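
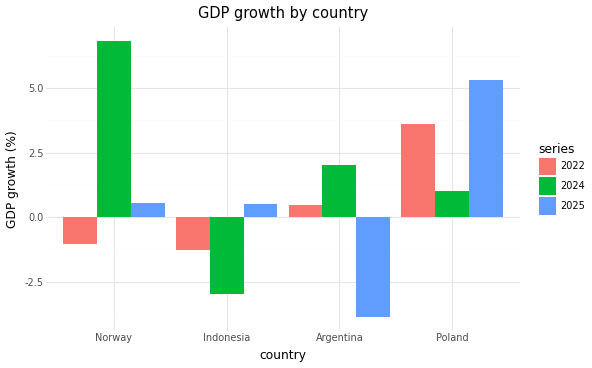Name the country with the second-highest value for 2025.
Norway

Top 3 for 2025: Poland ≈ 5, Norway ≈ 1, Indonesia ≈ 0.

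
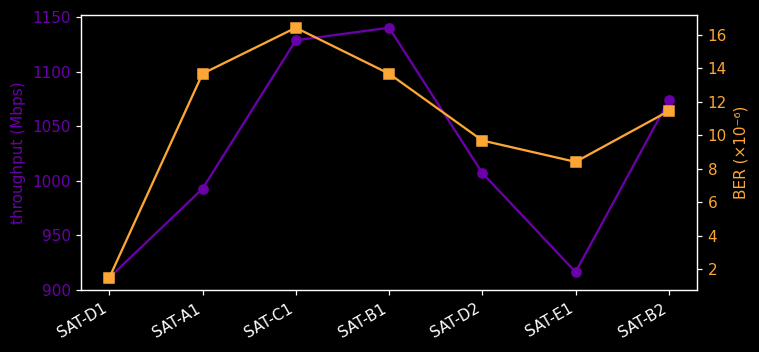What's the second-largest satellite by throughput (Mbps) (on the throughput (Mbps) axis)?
Top 3 (on the throughput (Mbps) axis): SAT-B1 ≈ 1140, SAT-C1 ≈ 1120, SAT-B2 ≈ 1080.

SAT-C1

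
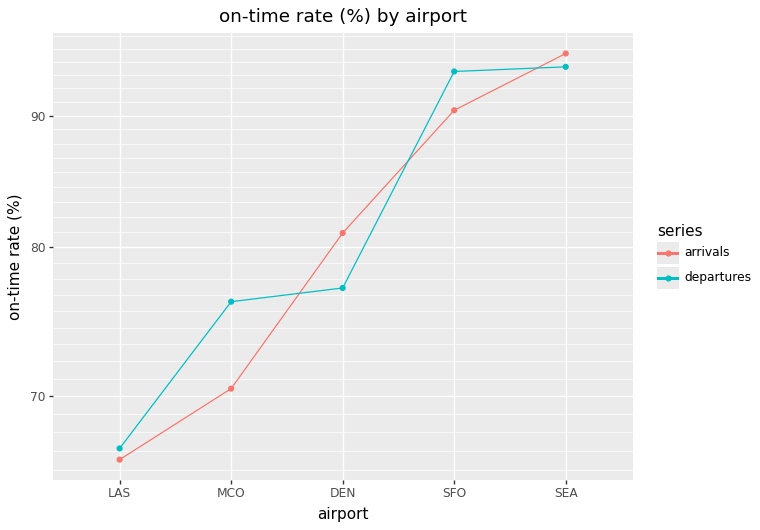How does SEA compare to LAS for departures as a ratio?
≈ 1.46×

SEA ≈ 95, LAS ≈ 65; 95/65 ≈ 1.46.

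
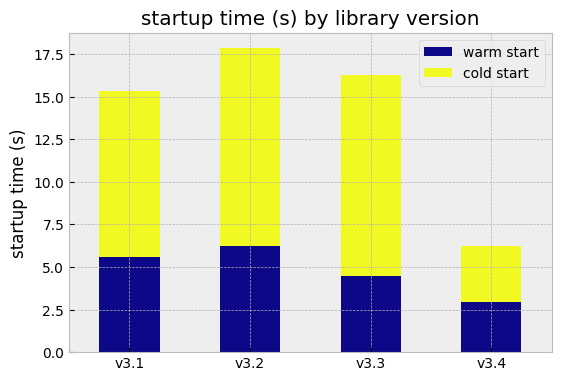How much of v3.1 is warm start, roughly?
warm start top ≈ 6, bottom ≈ 0; segment ≈ 6.

≈ 6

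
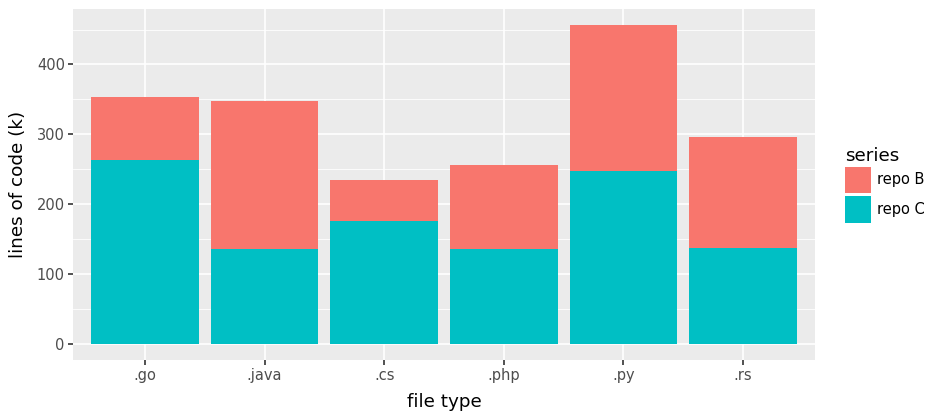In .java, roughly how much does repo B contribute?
≈ 200

repo B top ≈ 350, bottom ≈ 150; segment ≈ 200.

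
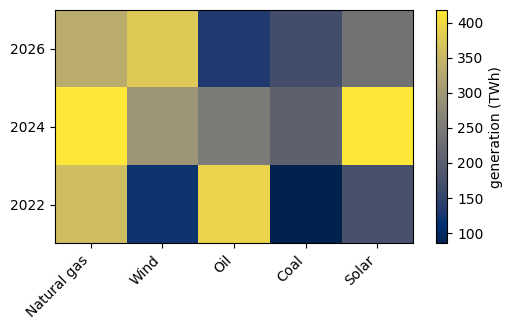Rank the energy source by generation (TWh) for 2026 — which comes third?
Solar

Top 4 for 2026: Wind ≈ 400, Natural gas ≈ 350, Solar ≈ 250, Coal ≈ 150.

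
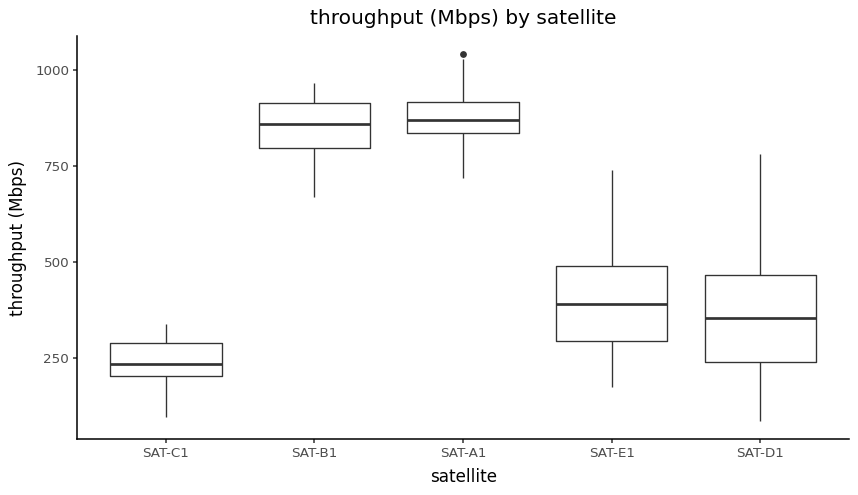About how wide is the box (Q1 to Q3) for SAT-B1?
Q3 ≈ 900, Q1 ≈ 800; IQR ≈ 100.

≈ 100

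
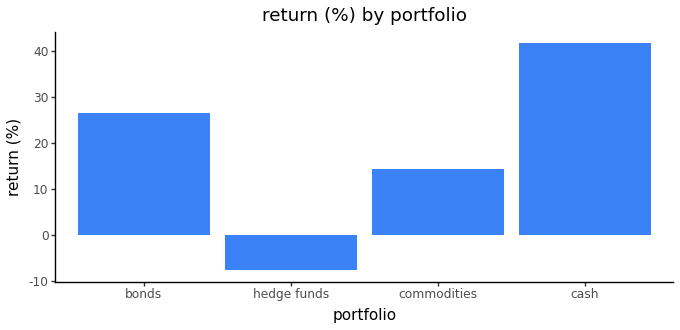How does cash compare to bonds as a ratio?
cash ≈ 40, bonds ≈ 25; 40/25 ≈ 1.6.

≈ 1.6×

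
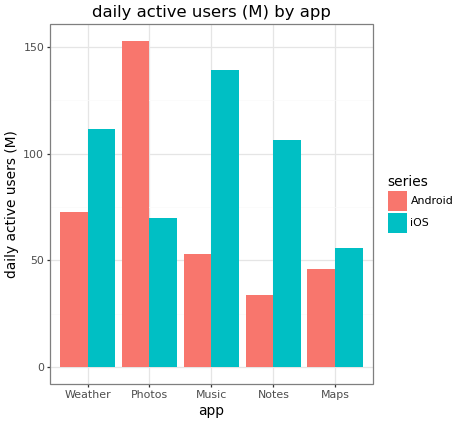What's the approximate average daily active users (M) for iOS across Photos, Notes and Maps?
≈ 73

(60 + 100 + 60) / 3 ≈ 73.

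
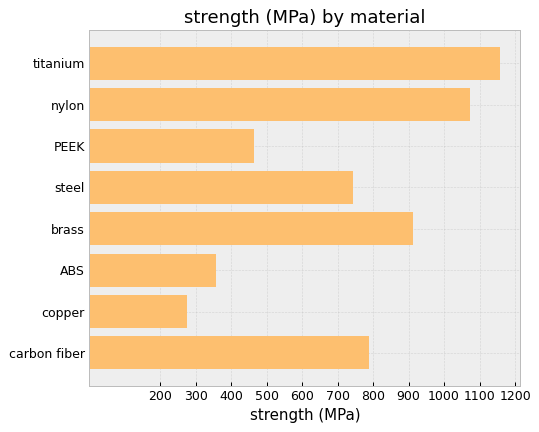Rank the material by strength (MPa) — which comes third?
Top 4: titanium ≈ 1200, nylon ≈ 1100, brass ≈ 900, carbon fiber ≈ 800.

brass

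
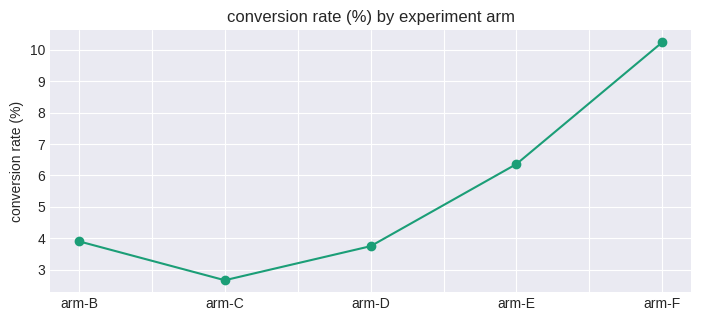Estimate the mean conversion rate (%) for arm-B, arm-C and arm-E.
(4 + 3 + 6) / 3 ≈ 4.

≈ 4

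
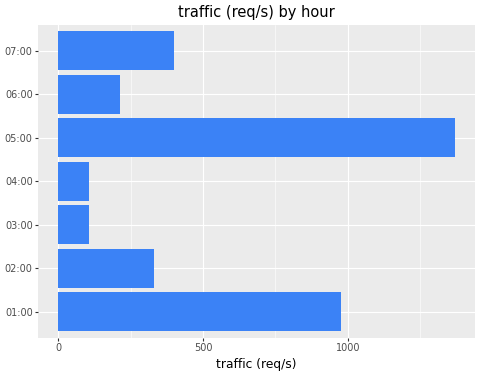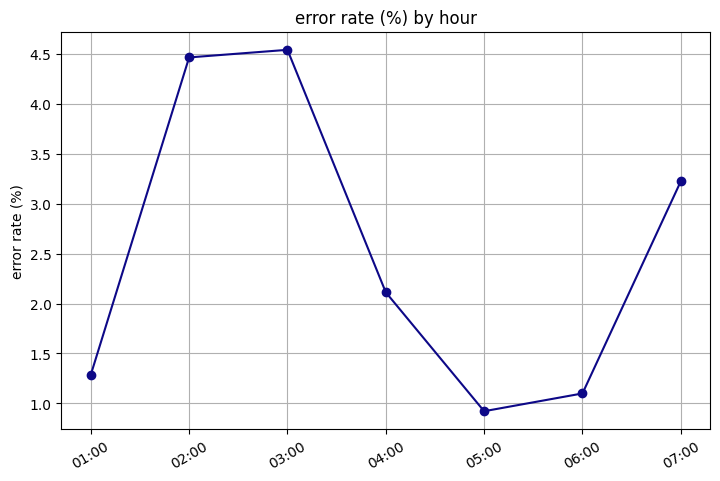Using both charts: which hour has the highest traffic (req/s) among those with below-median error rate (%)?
Chart 2 median error rate (%) ≈ 2; below-median hours: 01:00, 05:00, 06:00. Among those, 05:00 has the highest traffic (req/s) (≈ 1400).

05:00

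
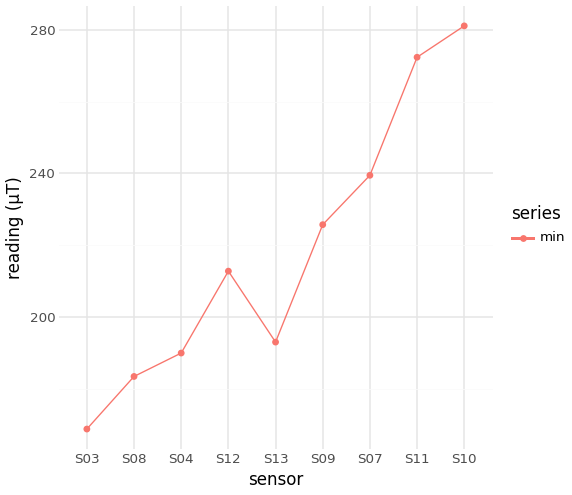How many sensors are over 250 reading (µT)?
2

Above 250: S11, S10.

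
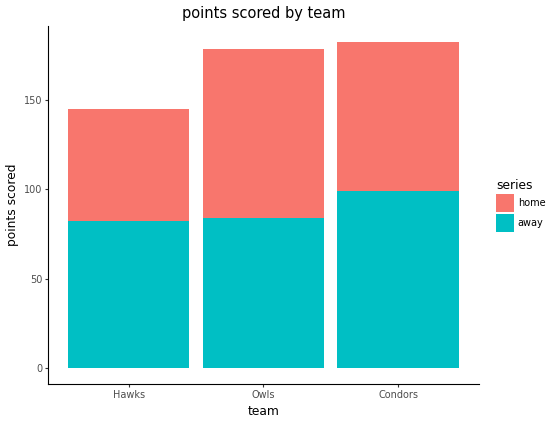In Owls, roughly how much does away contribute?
≈ 80

away top ≈ 80, bottom ≈ 0; segment ≈ 80.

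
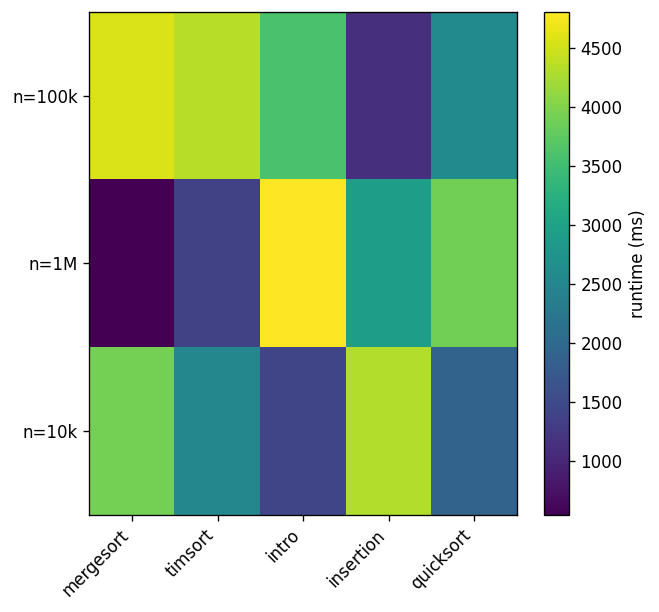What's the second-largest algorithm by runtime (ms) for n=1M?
Top 3 for n=1M: intro ≈ 5000, quicksort ≈ 4000, insertion ≈ 3000.

quicksort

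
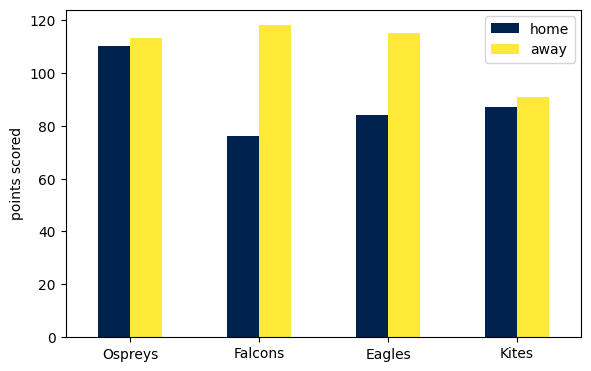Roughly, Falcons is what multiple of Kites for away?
Falcons ≈ 120, Kites ≈ 90; 120/90 ≈ 1.33.

≈ 1.33×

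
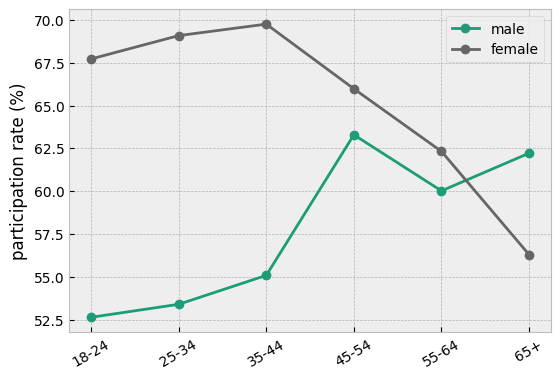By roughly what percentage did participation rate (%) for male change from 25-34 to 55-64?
25-34 ≈ 54, 55-64 ≈ 60; (60 − 54) / 54 ≈ +11.1%.

≈ +11.1%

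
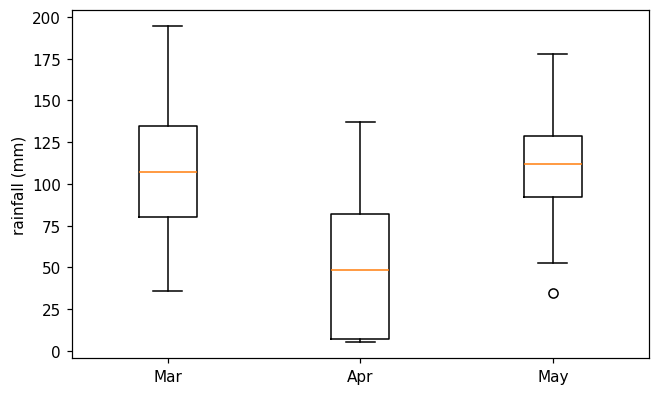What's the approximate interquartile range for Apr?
≈ 70

Q3 ≈ 80, Q1 ≈ 10; IQR ≈ 70.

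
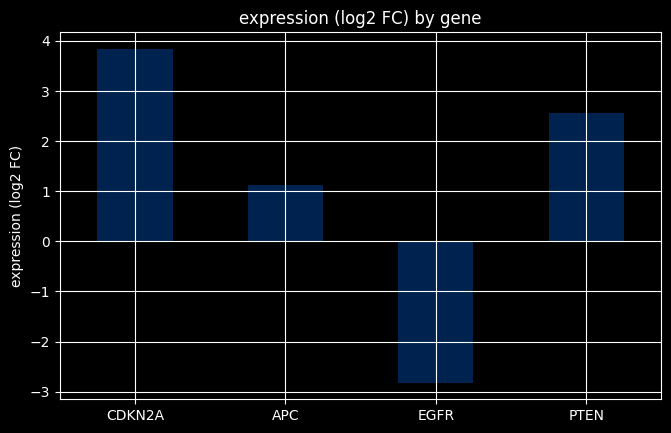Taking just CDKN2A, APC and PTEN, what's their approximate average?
(4 + 1 + 3) / 3 ≈ 3.

≈ 3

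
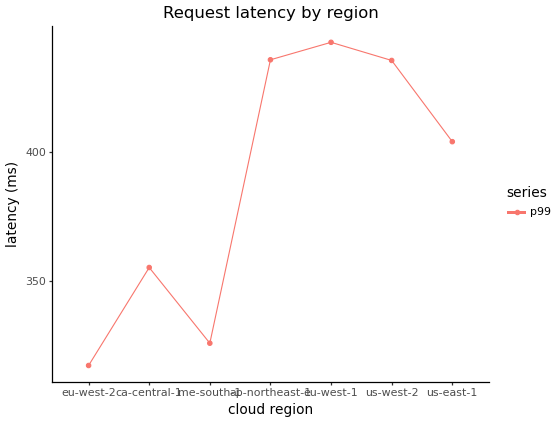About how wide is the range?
≈ 120

Max eu-west-1 ≈ 440, min eu-west-2 ≈ 320; range ≈ 120.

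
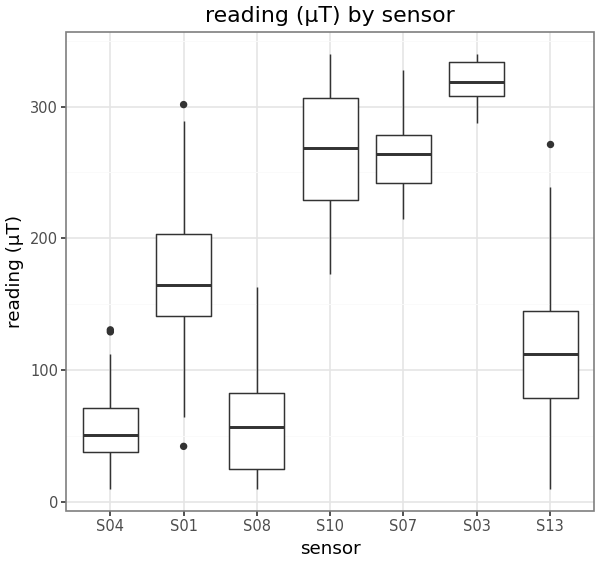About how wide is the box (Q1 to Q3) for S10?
≈ 75

Q3 ≈ 300, Q1 ≈ 225; IQR ≈ 75.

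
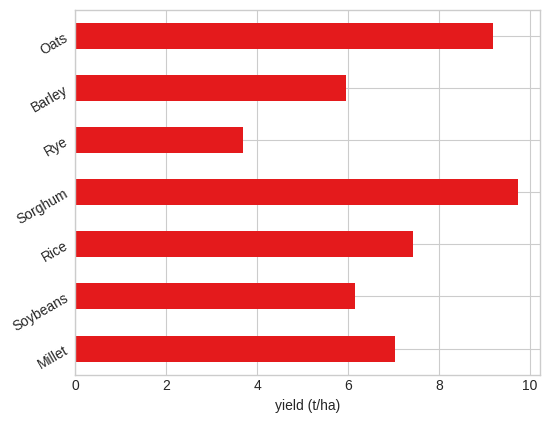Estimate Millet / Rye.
≈ 1.75×

Millet ≈ 7, Rye ≈ 4; 7/4 ≈ 1.75.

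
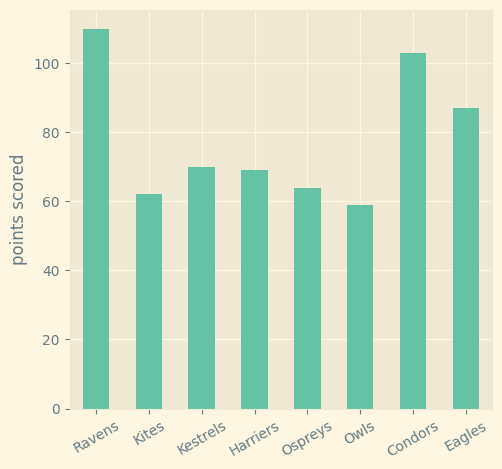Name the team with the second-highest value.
Top 3: Ravens ≈ 110, Condors ≈ 100, Eagles ≈ 90.

Condors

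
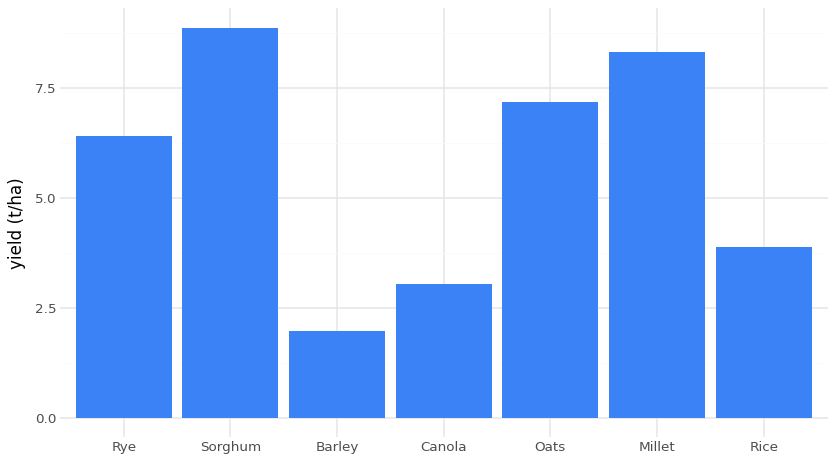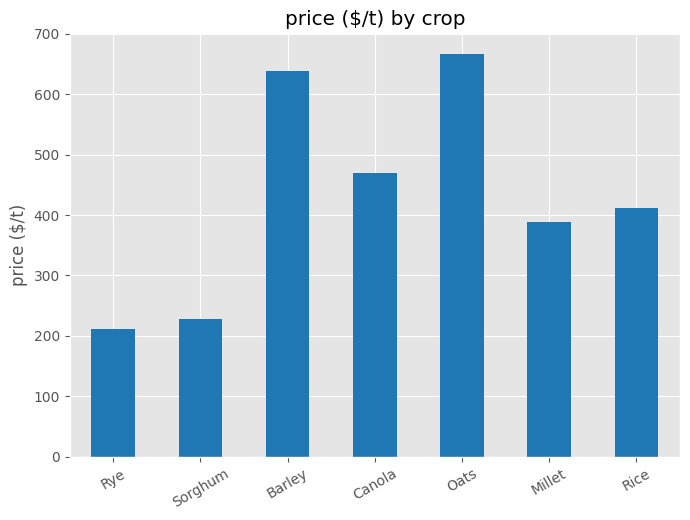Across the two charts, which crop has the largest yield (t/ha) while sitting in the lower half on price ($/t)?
Sorghum

Chart 2 median price ($/t) ≈ 400; below-median crops: Rye, Sorghum, Millet. Among those, Sorghum has the highest yield (t/ha) (≈ 9).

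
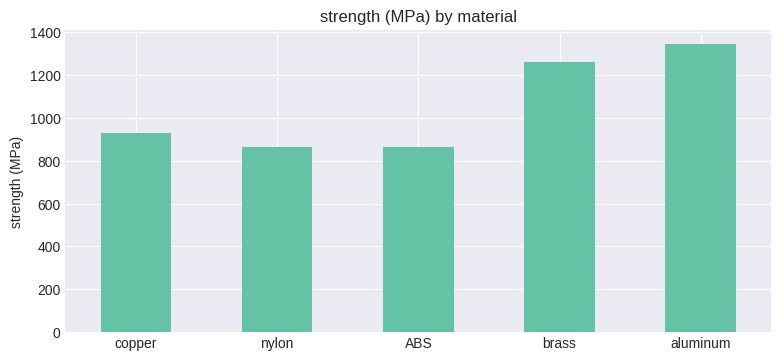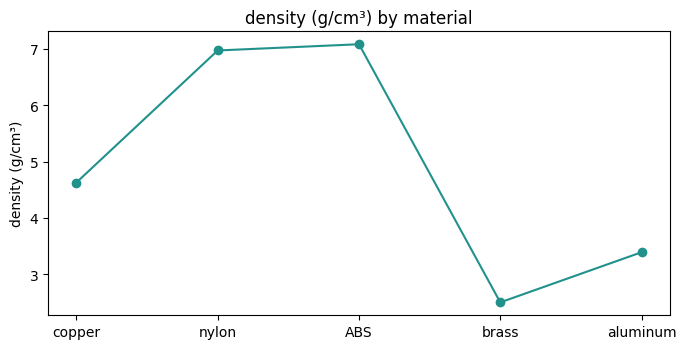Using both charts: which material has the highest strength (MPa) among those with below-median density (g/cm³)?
Chart 2 median density (g/cm³) ≈ 5; below-median materials: brass, aluminum. Among those, aluminum has the highest strength (MPa) (≈ 1400).

aluminum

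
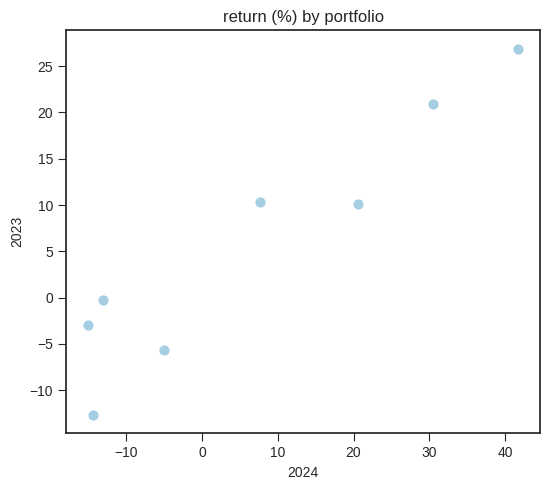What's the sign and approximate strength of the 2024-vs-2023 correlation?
positive, strong

Points are positively correlated; strong (|r| ≈ 0.9).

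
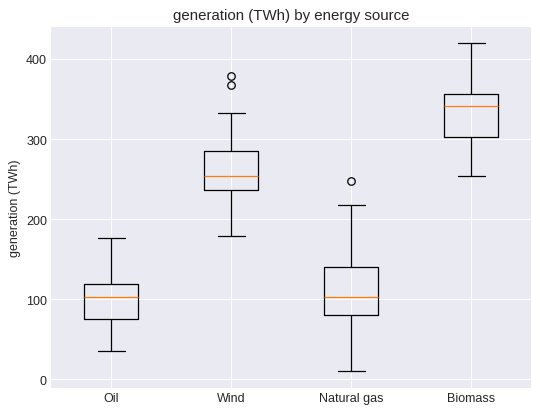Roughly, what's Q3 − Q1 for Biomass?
≈ 50

Q3 ≈ 350, Q1 ≈ 300; IQR ≈ 50.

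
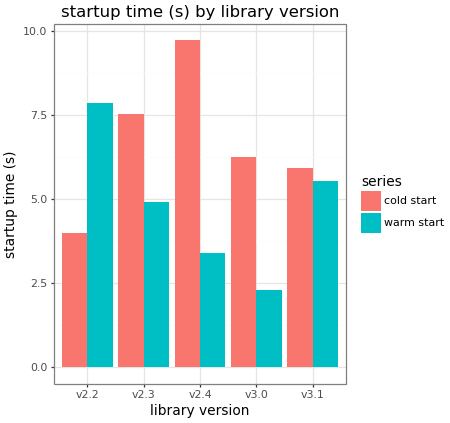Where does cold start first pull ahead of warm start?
v2.3

v2.2: cold start ≈ 4 vs warm start ≈ 8 (not yet); v2.3: cold start ≈ 8 vs warm start ≈ 5 (first crossover).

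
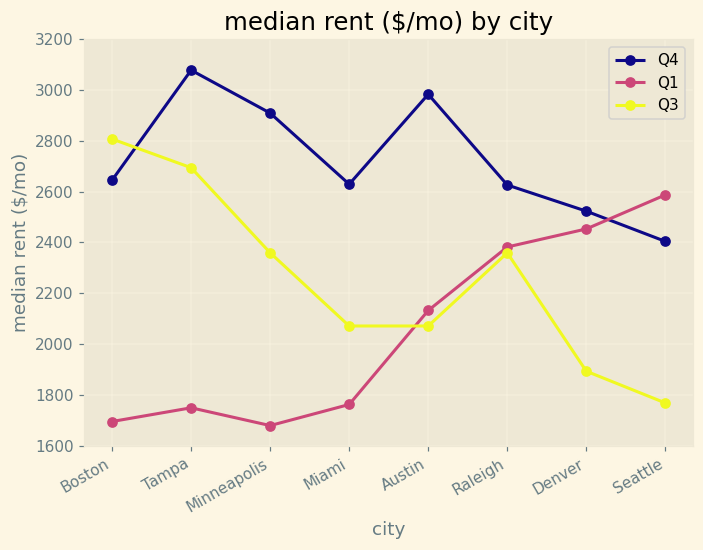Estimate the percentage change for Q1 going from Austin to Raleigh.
≈ +9.1%

Austin ≈ 2200, Raleigh ≈ 2400; (2400 − 2200) / 2200 ≈ +9.1%.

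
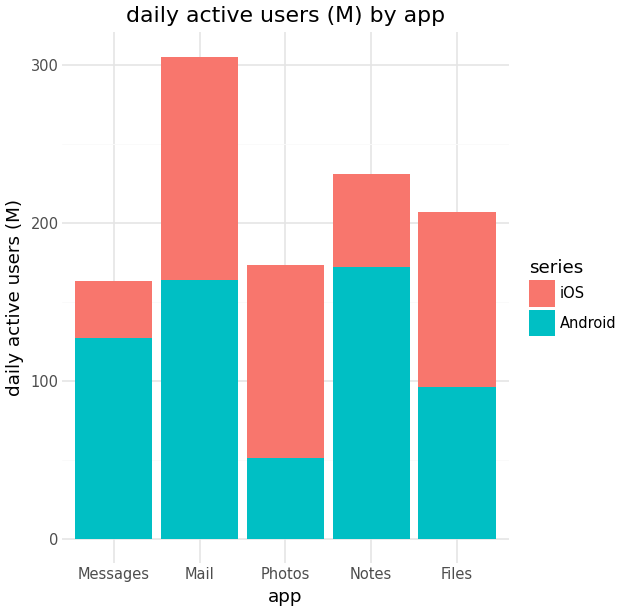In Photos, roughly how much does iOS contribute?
≈ 100

iOS top ≈ 150, bottom ≈ 50; segment ≈ 100.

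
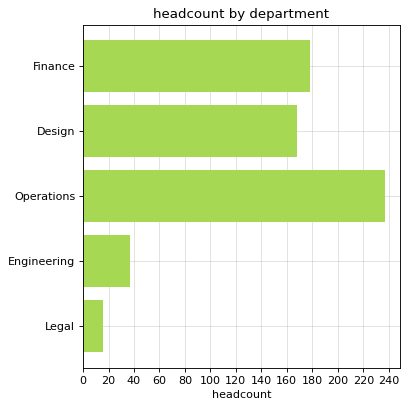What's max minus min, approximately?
≈ 220

Max Operations ≈ 240, min Legal ≈ 20; range ≈ 220.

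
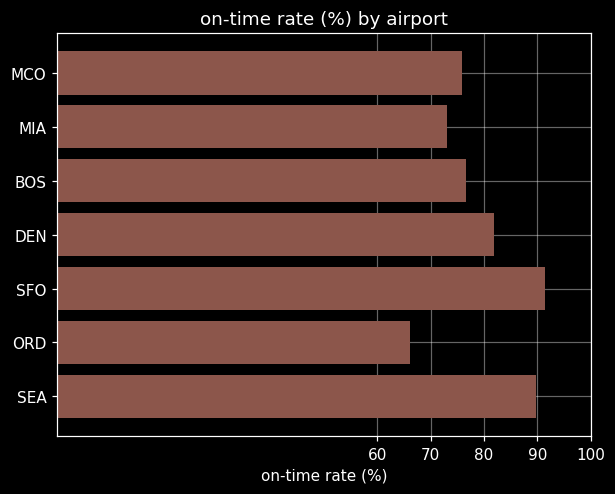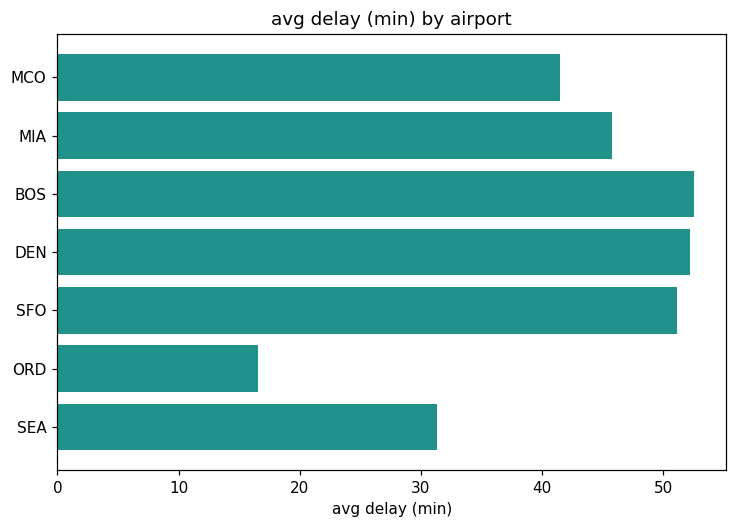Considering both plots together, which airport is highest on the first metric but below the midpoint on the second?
SEA

Chart 2 median avg delay (min) ≈ 45; below-median airports: MCO, ORD, SEA. Among those, SEA has the highest on-time rate (%) (≈ 90).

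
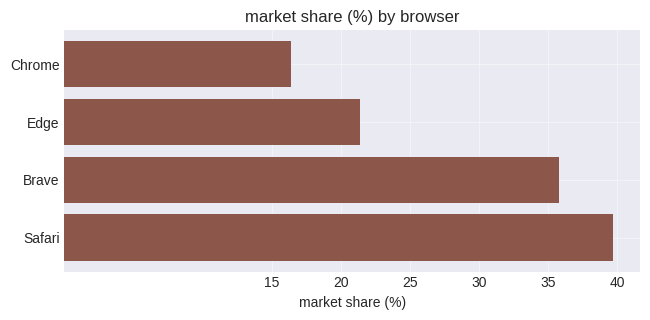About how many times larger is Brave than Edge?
≈ 1.75×

Brave ≈ 35, Edge ≈ 20; 35/20 ≈ 1.75.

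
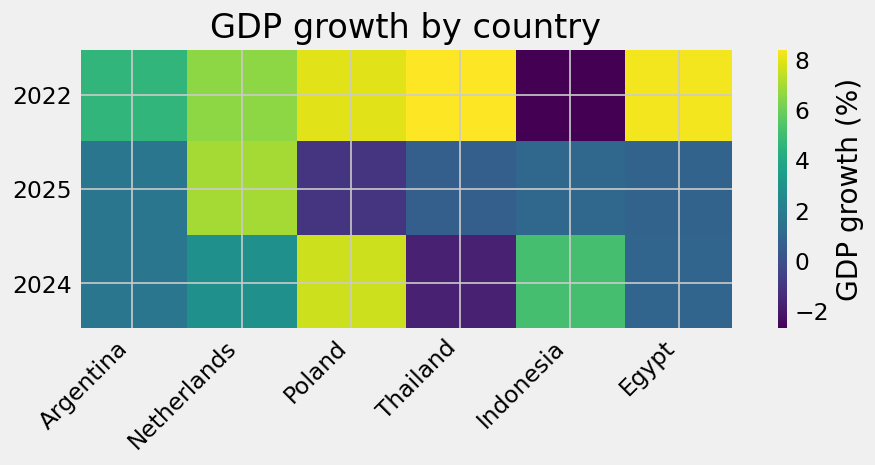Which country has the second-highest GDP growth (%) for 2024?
Indonesia

Top 3 for 2024: Poland ≈ 8, Indonesia ≈ 5, Netherlands ≈ 3.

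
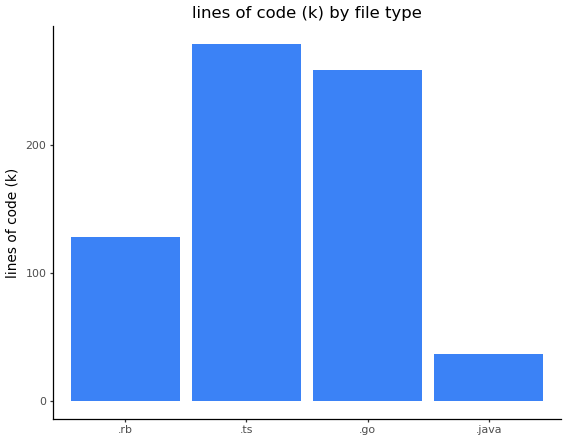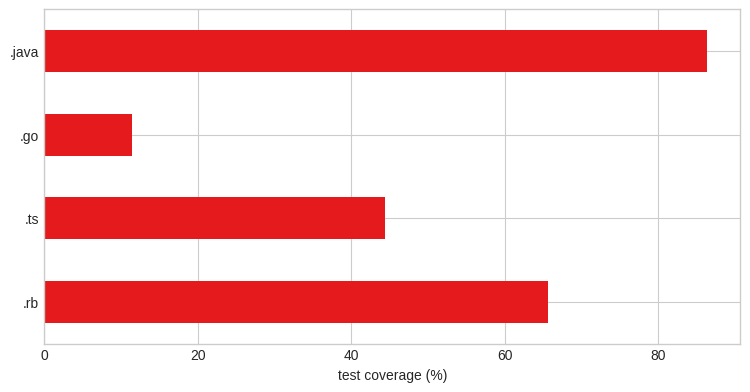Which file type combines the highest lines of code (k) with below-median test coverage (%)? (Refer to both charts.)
.ts

Chart 2 median test coverage (%) ≈ 50; below-median file types: .ts, .go. Among those, .ts has the highest lines of code (k) (≈ 300).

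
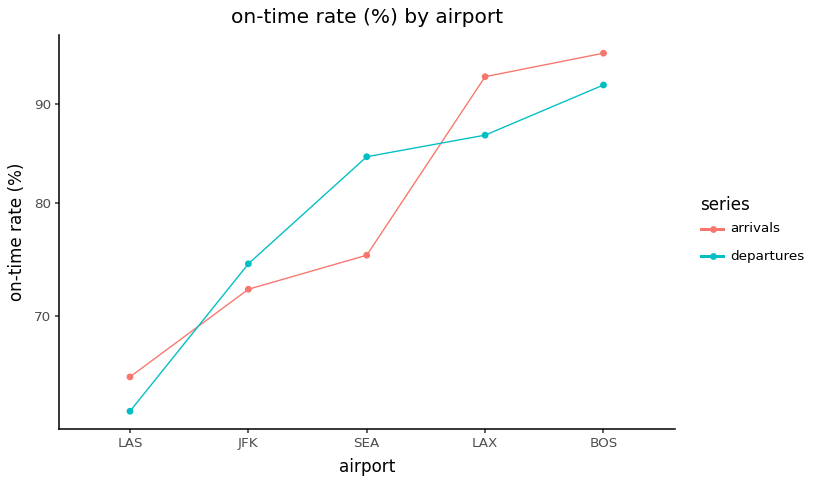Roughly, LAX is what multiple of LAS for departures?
LAX ≈ 85, LAS ≈ 65; 85/65 ≈ 1.31.

≈ 1.31×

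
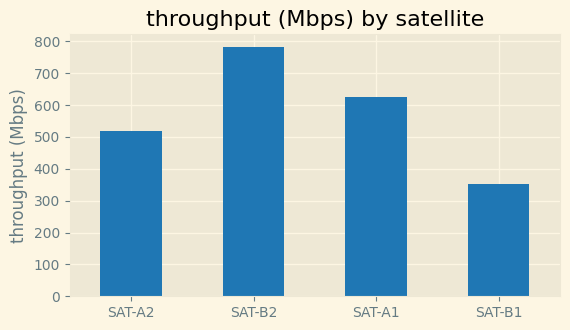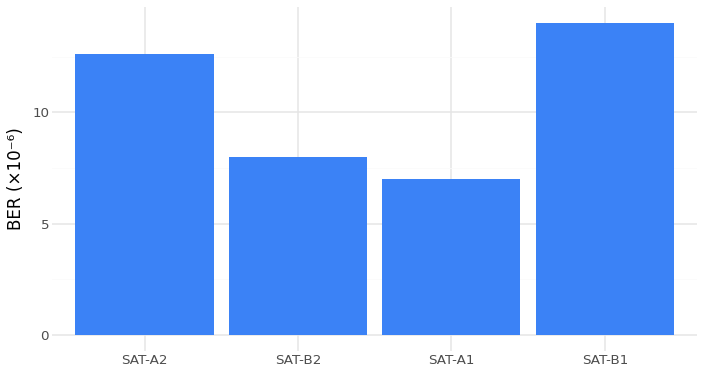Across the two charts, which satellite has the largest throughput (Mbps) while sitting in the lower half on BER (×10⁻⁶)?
Chart 2 median BER (×10⁻⁶) ≈ 10; below-median satellites: SAT-B2, SAT-A1. Among those, SAT-B2 has the highest throughput (Mbps) (≈ 800).

SAT-B2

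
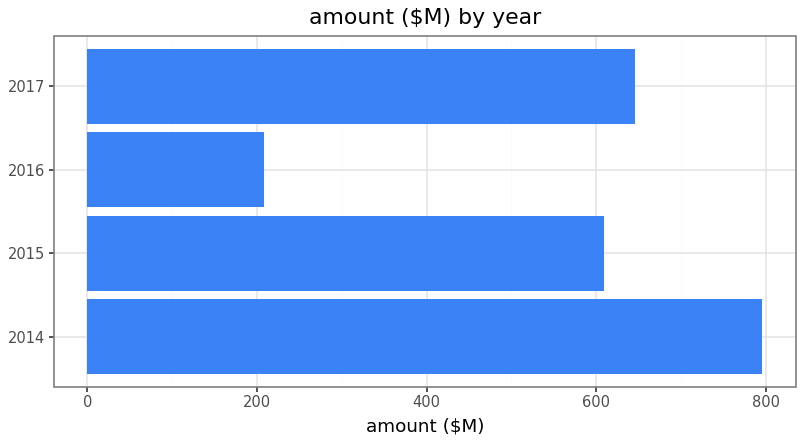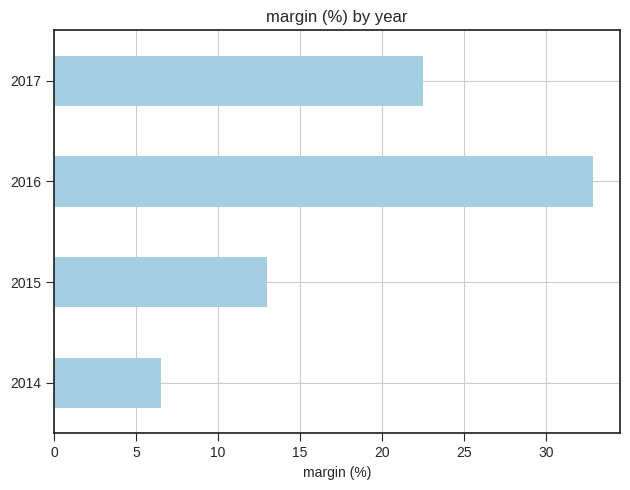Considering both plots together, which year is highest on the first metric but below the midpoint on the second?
Chart 2 median margin (%) ≈ 20; below-median years: 2014, 2015. Among those, 2014 has the highest amount ($M) (≈ 800).

2014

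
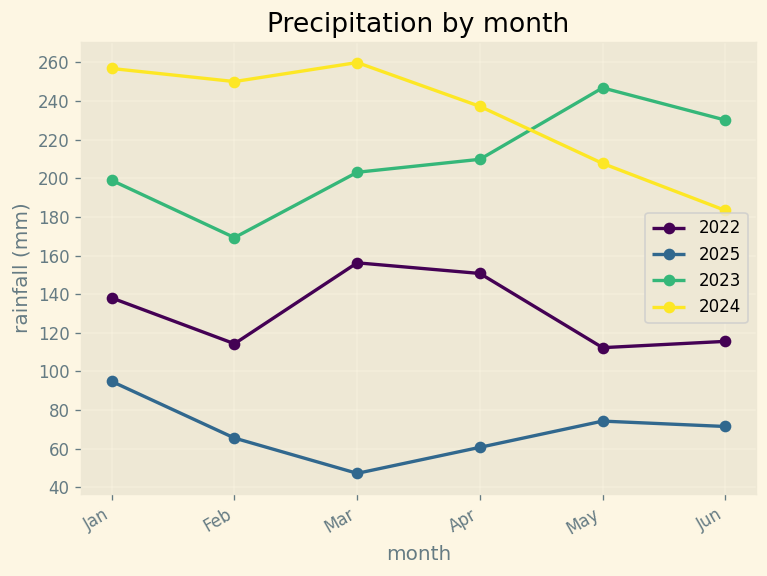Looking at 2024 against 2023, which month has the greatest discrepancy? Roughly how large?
Feb: 2024 ≈ 260, 2023 ≈ 160 → gap ≈ 100. Next-largest (Jan) is only ≈ 60.

Feb, ≈ 100 mm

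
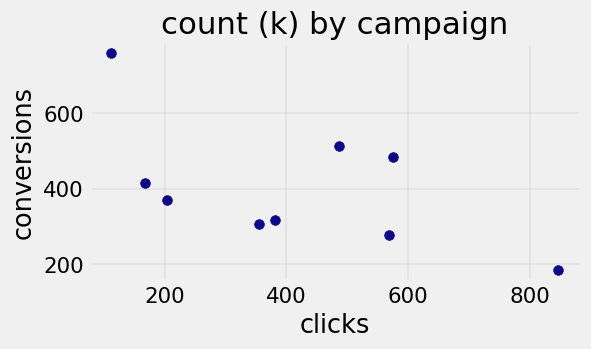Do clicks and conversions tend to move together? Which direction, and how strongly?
negative, moderate

Points are negatively correlated; moderate (|r| ≈ 0.6).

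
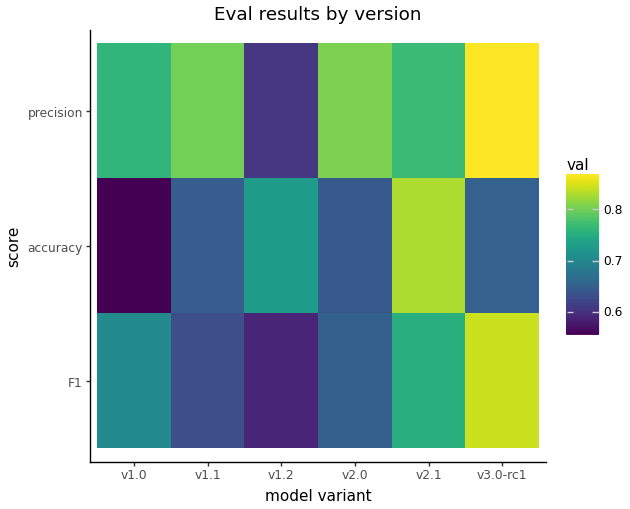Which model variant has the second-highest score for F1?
Top 3 for F1: v3.0-rc1 ≈ 0.85, v2.1 ≈ 0.75, v1.0 ≈ 0.70.

v2.1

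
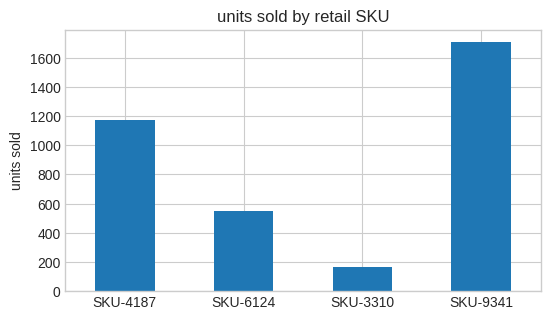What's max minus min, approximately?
≈ 1600

Max SKU-9341 ≈ 1800, min SKU-3310 ≈ 200; range ≈ 1600.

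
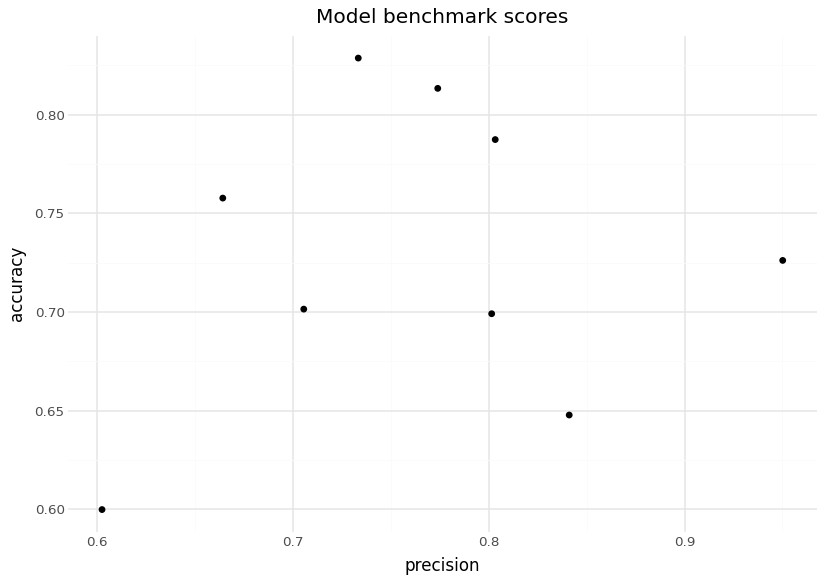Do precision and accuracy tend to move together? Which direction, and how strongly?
Points are roughly uncorrelated; weak (|r| ≈ 0.2).

no clear correlation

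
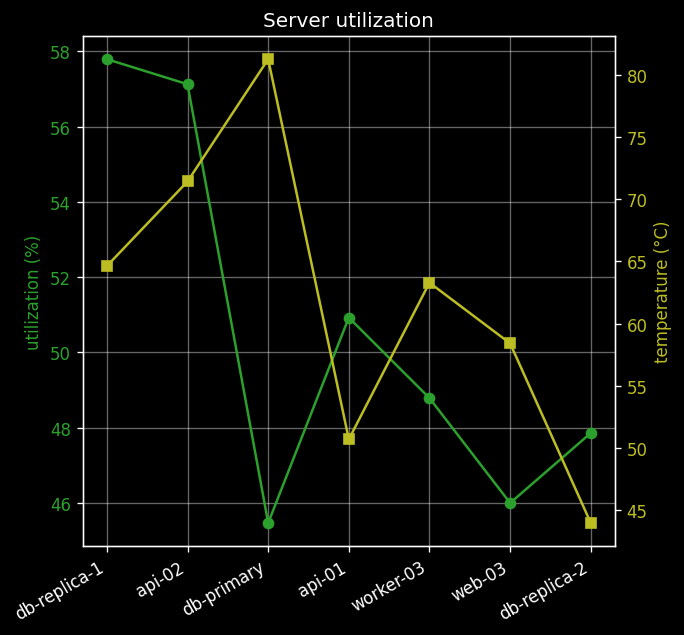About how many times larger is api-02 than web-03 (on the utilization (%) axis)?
≈ 1.26×

api-02 ≈ 58, web-03 ≈ 46; 58/46 ≈ 1.26.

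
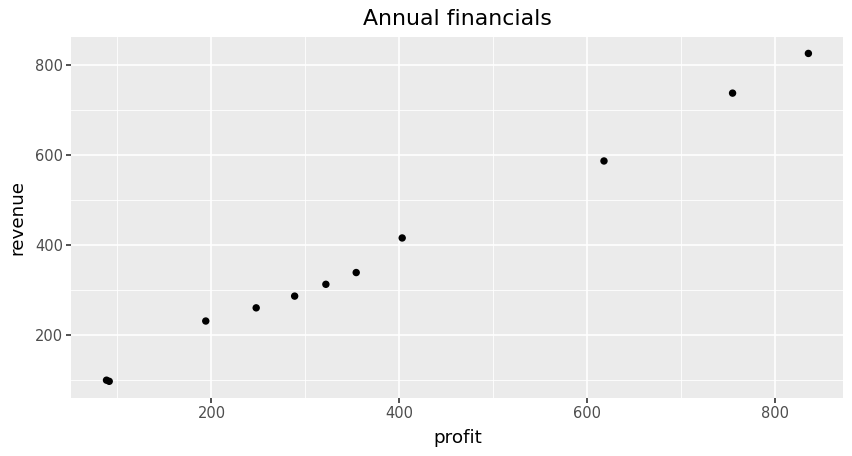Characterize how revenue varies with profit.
Points are positively correlated; strong (|r| ≈ 1.0).

positive, strong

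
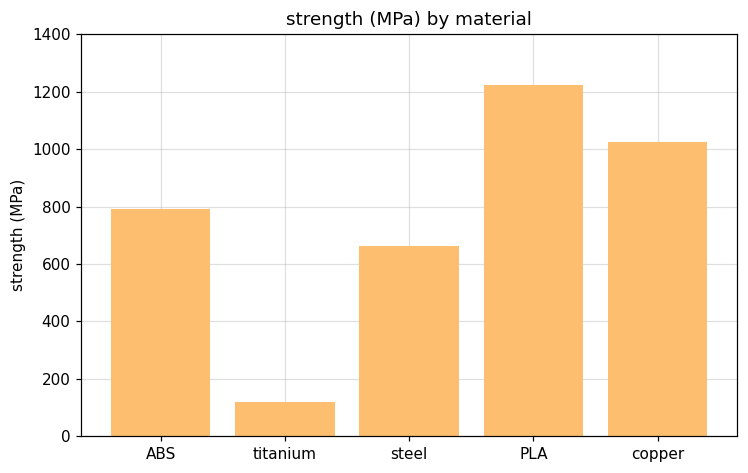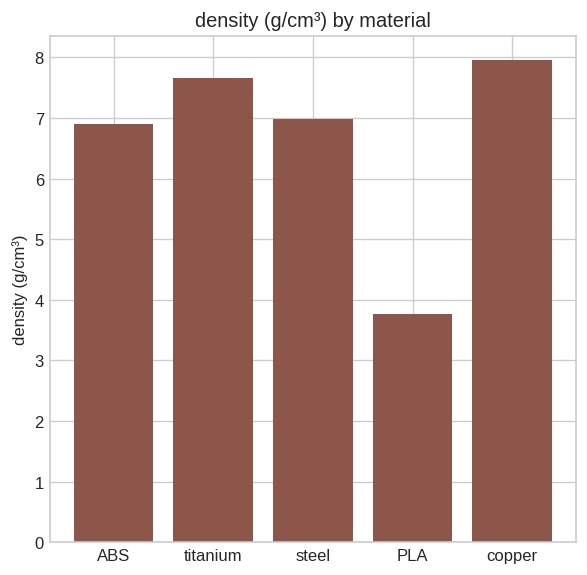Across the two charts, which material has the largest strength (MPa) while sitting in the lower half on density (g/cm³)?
Chart 2 median density (g/cm³) ≈ 7; below-median materials: ABS, PLA. Among those, PLA has the highest strength (MPa) (≈ 1200).

PLA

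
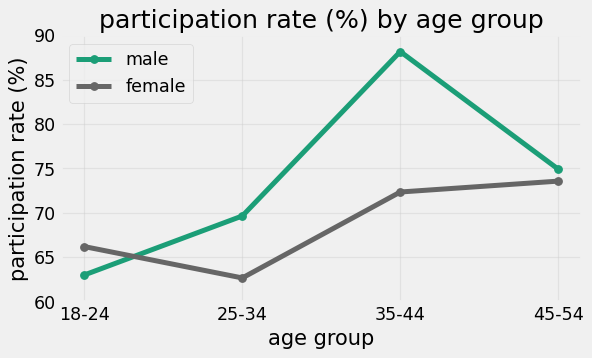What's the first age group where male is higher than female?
25-34

18-24: male ≈ 65 vs female ≈ 65 (not yet); 25-34: male ≈ 70 vs female ≈ 65 (first crossover).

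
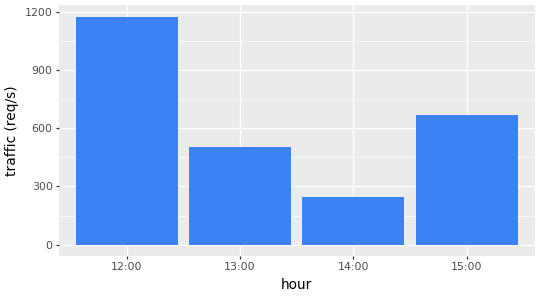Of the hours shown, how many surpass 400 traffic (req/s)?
Above 400: 12:00, 13:00, 15:00.

3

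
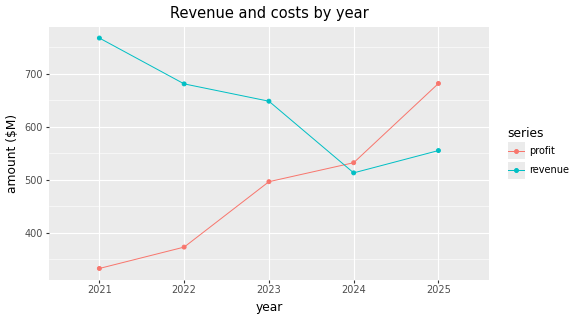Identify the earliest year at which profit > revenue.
2024

2023: profit ≈ 500 vs revenue ≈ 650 (not yet); 2024: profit ≈ 550 vs revenue ≈ 500 (first crossover).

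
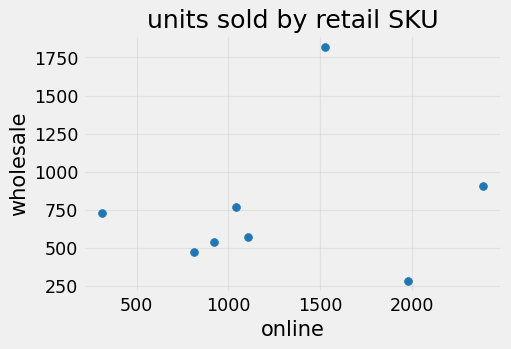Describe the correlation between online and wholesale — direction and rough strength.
Points are roughly uncorrelated; weak (|r| ≈ 0.2).

no clear correlation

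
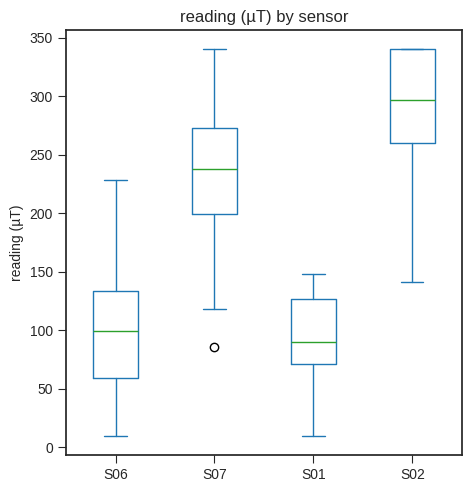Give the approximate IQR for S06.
Q3 ≈ 140, Q1 ≈ 60; IQR ≈ 80.

≈ 80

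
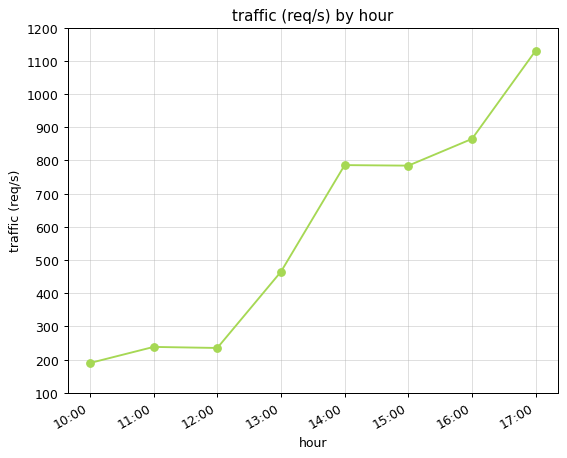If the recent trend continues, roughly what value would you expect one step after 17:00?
Last three: 800, 900, 1100 → slope ≈ 150/step → next ≈ 1250.

≈ 1250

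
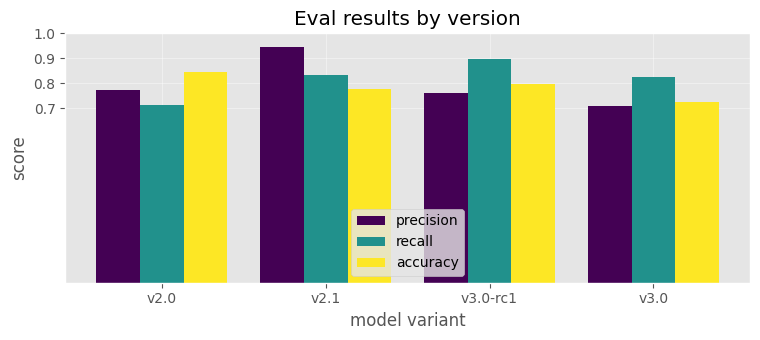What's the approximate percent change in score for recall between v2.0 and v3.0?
≈ +14.3%

v2.0 ≈ 0.7, v3.0 ≈ 0.8; (0.8 − 0.7) / 0.7 ≈ +14.3%.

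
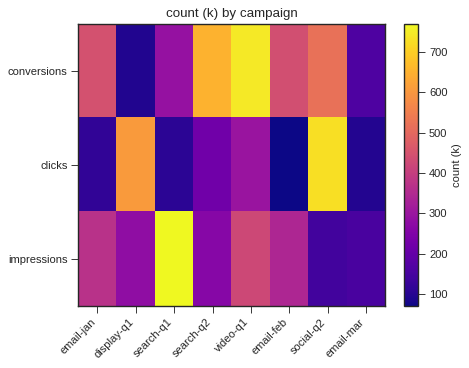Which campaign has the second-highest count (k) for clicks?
display-q1

Top 3 for clicks: social-q2 ≈ 700, display-q1 ≈ 600, video-q1 ≈ 300.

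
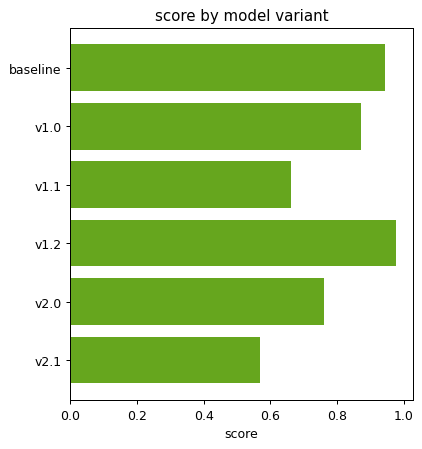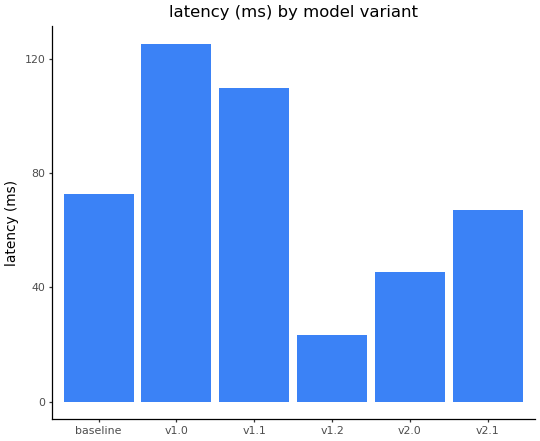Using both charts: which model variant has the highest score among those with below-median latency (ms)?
v1.2

Chart 2 median latency (ms) ≈ 60; below-median model variants: v1.2, v2.0, v2.1. Among those, v1.2 has the highest score (≈ 1).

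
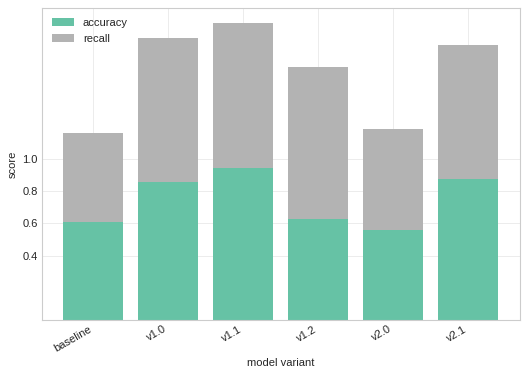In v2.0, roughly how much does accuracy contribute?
accuracy top ≈ 0.6, bottom ≈ 0.0; segment ≈ 0.6.

≈ 0.6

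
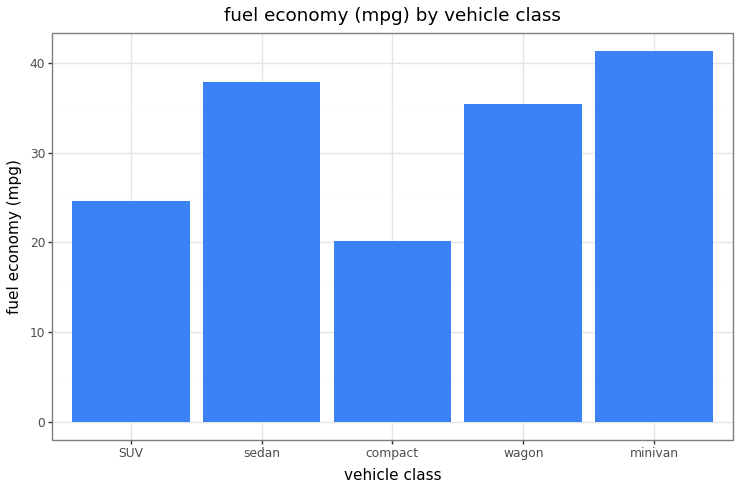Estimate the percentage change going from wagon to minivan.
wagon ≈ 35, minivan ≈ 40; (40 − 35) / 35 ≈ +14.3%.

≈ +14.3%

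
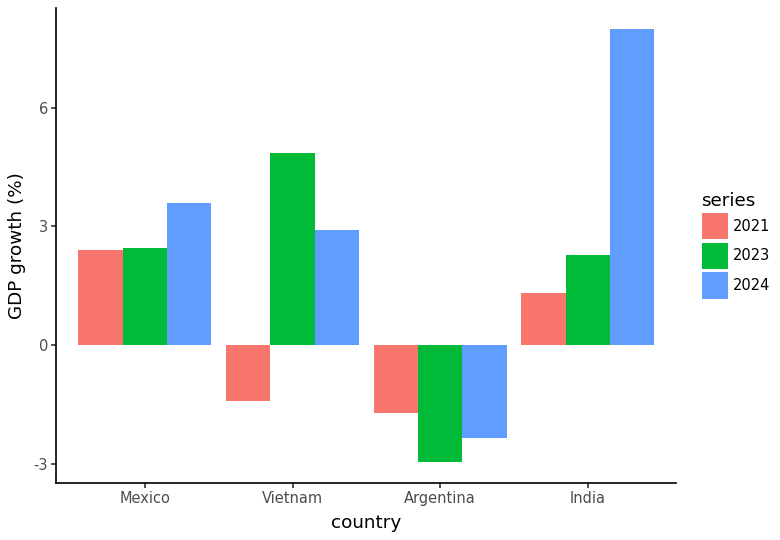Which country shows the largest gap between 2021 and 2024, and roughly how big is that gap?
India, ≈ 7 %

India: 2021 ≈ 1, 2024 ≈ 8 → gap ≈ 7. Next-largest (Vietnam) is only ≈ 4.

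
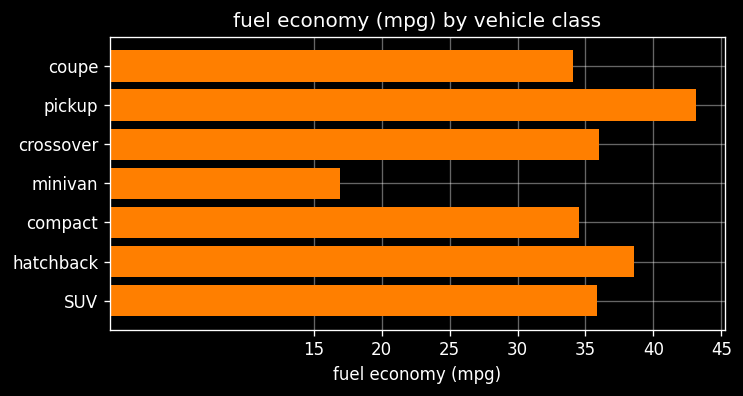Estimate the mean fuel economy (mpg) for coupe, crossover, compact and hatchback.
≈ 36

(35 + 35 + 35 + 40) / 4 ≈ 36.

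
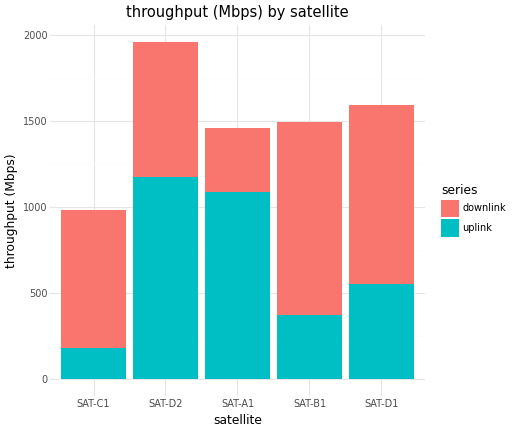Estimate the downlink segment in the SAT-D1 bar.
downlink top ≈ 1600, bottom ≈ 600; segment ≈ 1000.

≈ 1000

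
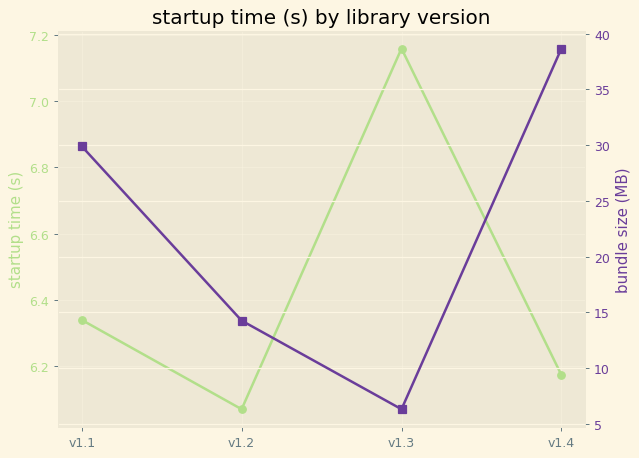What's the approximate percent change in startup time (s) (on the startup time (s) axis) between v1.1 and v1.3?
v1.1 ≈ 6.3, v1.3 ≈ 7.2; (7.2 − 6.3) / 6.3 ≈ +14.3%.

≈ +14.3%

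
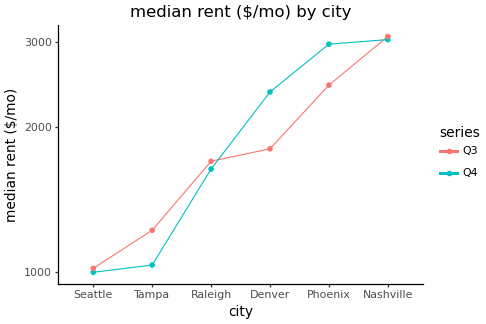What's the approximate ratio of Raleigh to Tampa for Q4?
≈ 1.6×

Raleigh ≈ 1600, Tampa ≈ 1000; 1600/1000 ≈ 1.6.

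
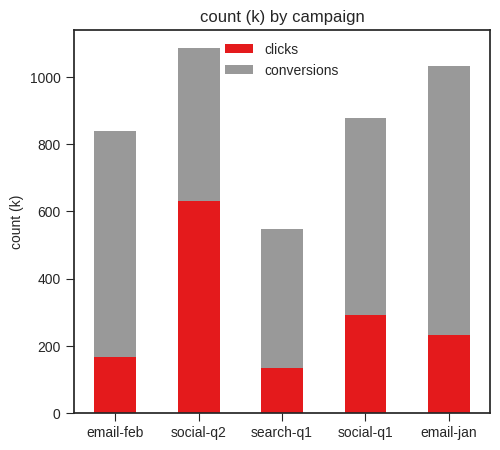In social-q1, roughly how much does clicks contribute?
≈ 300

clicks top ≈ 300, bottom ≈ 0; segment ≈ 300.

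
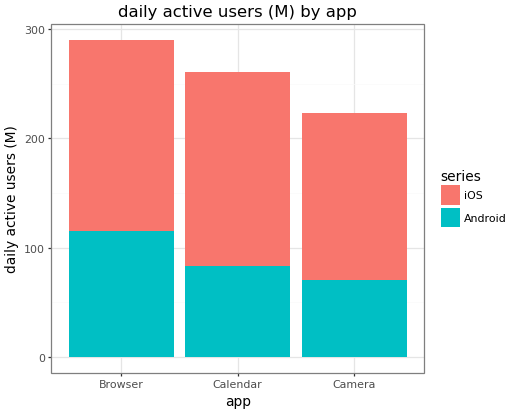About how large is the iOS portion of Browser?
iOS top ≈ 300, bottom ≈ 125; segment ≈ 175.

≈ 175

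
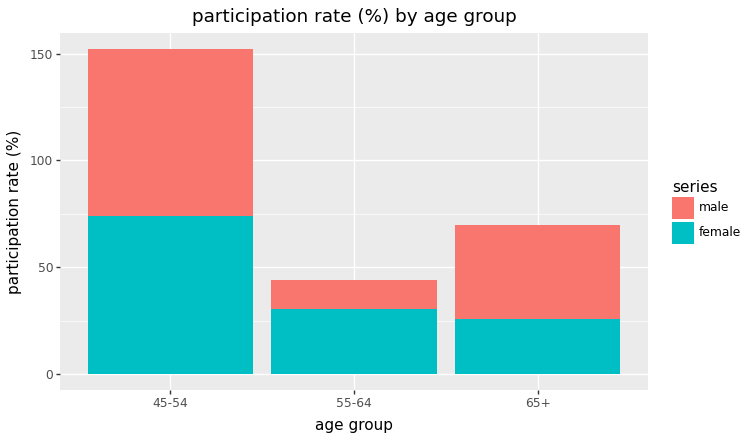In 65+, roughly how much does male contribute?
≈ 40

male top ≈ 60, bottom ≈ 20; segment ≈ 40.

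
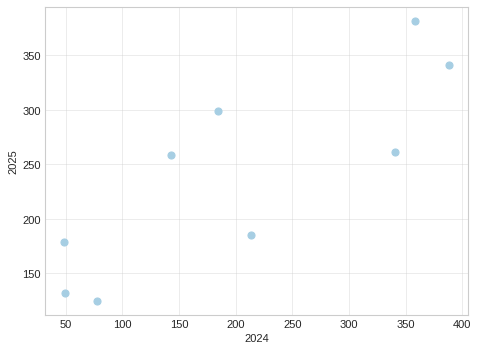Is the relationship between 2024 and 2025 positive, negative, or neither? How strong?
positive, strong

Points are positively correlated; strong (|r| ≈ 0.8).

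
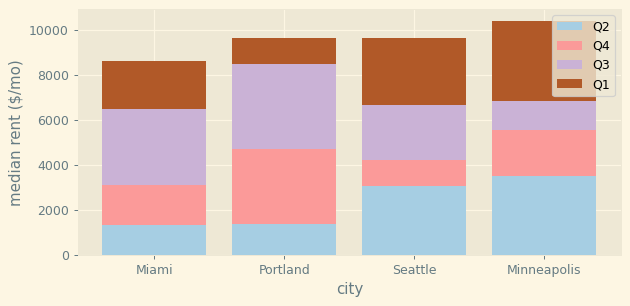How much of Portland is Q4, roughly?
Q4 top ≈ 5000, bottom ≈ 1000; segment ≈ 4000.

≈ 4000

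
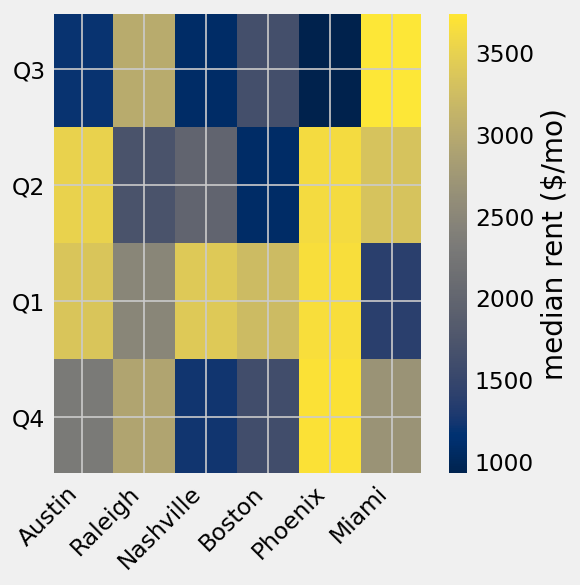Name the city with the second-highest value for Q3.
Top 3 for Q3: Miami ≈ 4000, Raleigh ≈ 3000, Boston ≈ 1500.

Raleigh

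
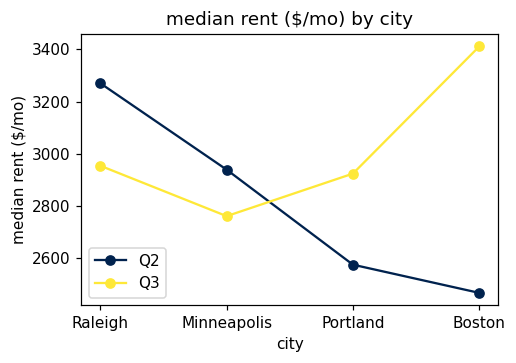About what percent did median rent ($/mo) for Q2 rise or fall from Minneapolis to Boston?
Minneapolis ≈ 2900, Boston ≈ 2500; (2500 − 2900) / 2900 ≈ -13.8%.

≈ -13.8%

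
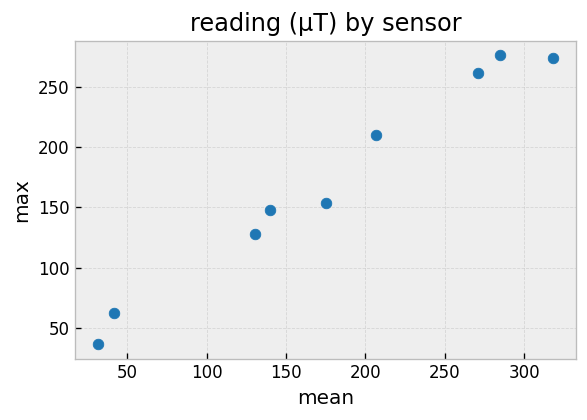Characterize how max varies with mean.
Points are positively correlated; strong (|r| ≈ 1.0).

positive, strong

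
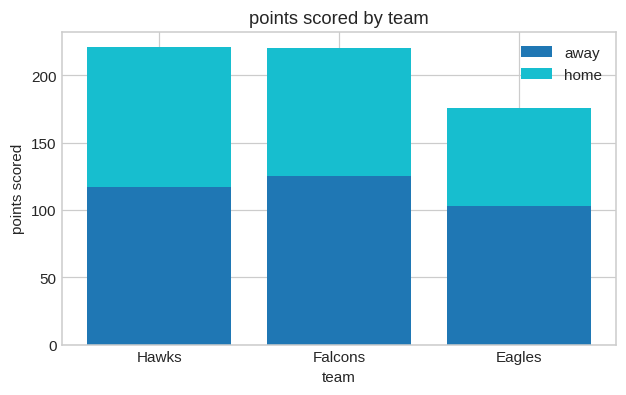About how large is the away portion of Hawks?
away top ≈ 120, bottom ≈ 0; segment ≈ 120.

≈ 120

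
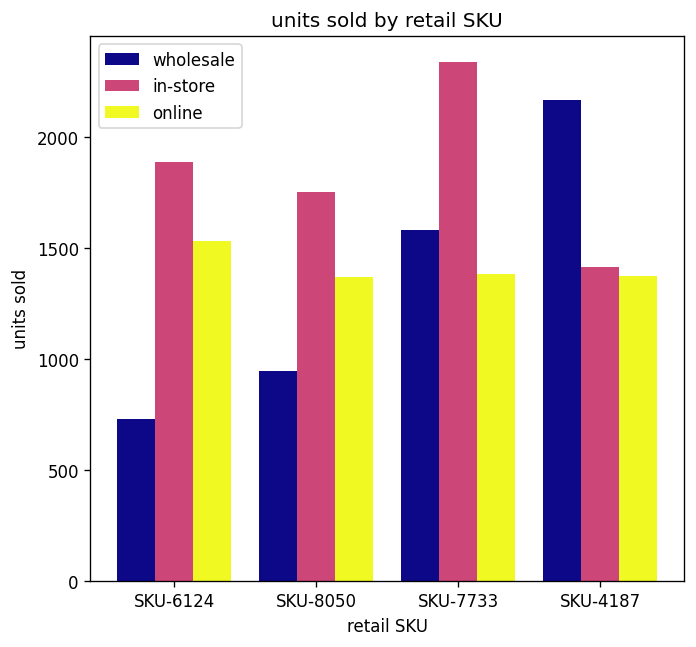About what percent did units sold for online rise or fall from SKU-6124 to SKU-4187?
SKU-6124 ≈ 1600, SKU-4187 ≈ 1400; (1400 − 1600) / 1600 ≈ -12.5%.

≈ -12.5%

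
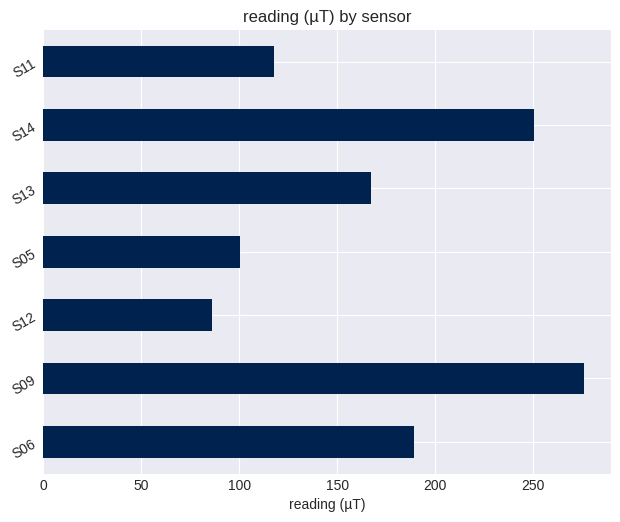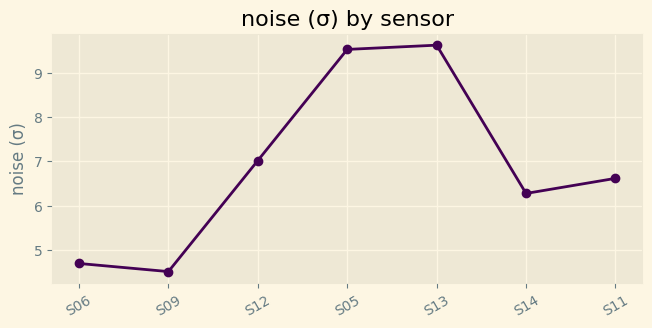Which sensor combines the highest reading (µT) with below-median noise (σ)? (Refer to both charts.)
S09

Chart 2 median noise (σ) ≈ 7; below-median sensors: S06, S09, S14. Among those, S09 has the highest reading (µT) (≈ 300).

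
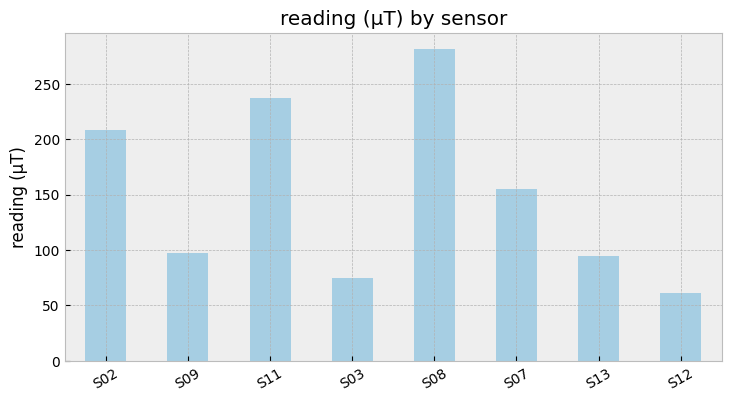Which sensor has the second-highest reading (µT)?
Top 3: S08 ≈ 275, S11 ≈ 225, S02 ≈ 200.

S11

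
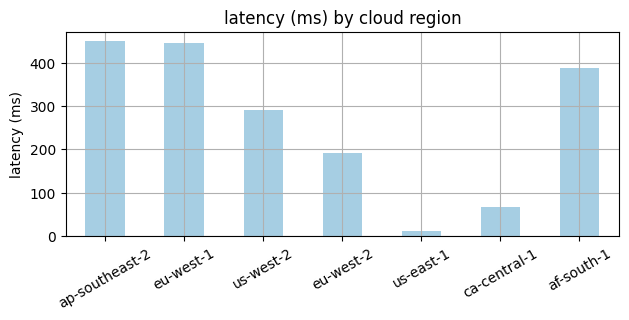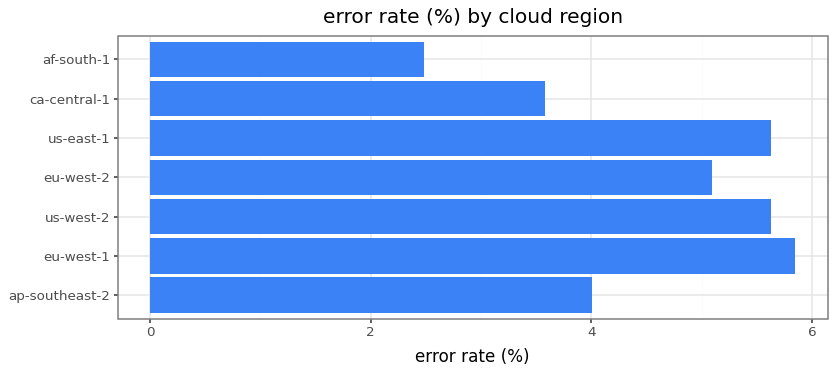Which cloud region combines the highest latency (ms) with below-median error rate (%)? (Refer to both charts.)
Chart 2 median error rate (%) ≈ 5; below-median cloud regions: ap-southeast-2, ca-central-1, af-south-1. Among those, ap-southeast-2 has the highest latency (ms) (≈ 450).

ap-southeast-2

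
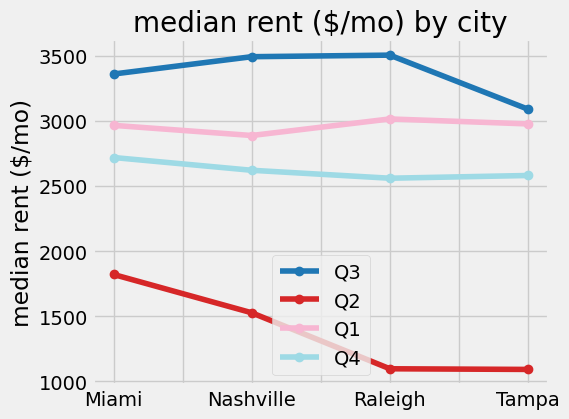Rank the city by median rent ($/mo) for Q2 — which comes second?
Nashville

Top 3 for Q2: Miami ≈ 2000, Nashville ≈ 1500, Raleigh ≈ 1000.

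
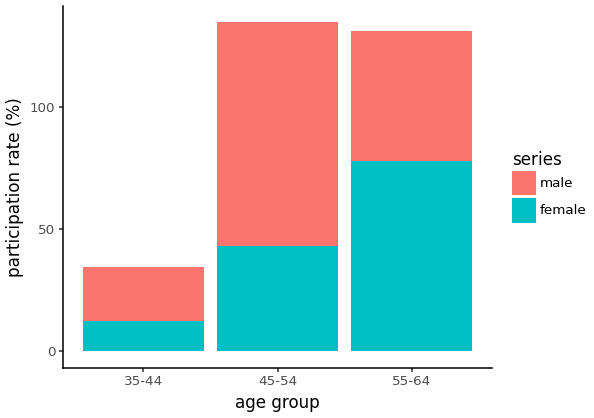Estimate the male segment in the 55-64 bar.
male top ≈ 140, bottom ≈ 80; segment ≈ 60.

≈ 60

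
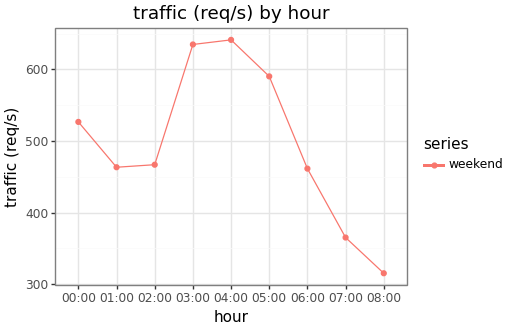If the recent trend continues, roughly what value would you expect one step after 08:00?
≈ 225

Last three: 450, 350, 300 → slope ≈ -75/step → next ≈ 225.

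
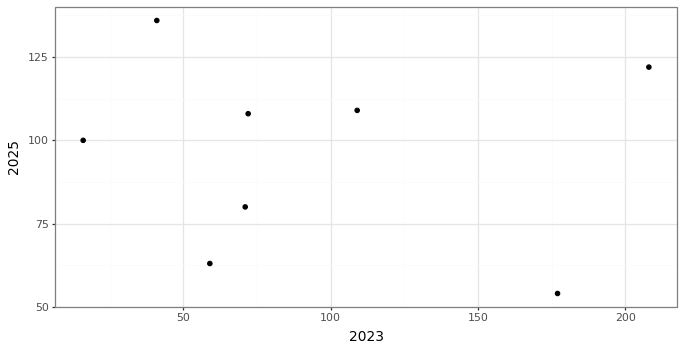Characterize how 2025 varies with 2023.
Points are roughly uncorrelated; weak (|r| ≈ 0.1).

no clear correlation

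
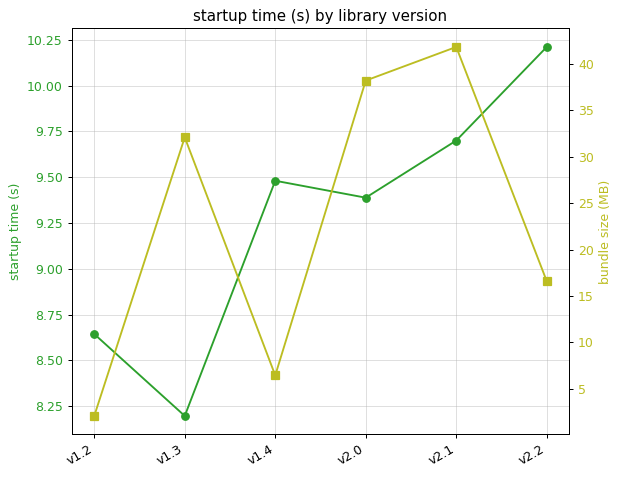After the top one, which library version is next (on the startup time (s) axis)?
v2.1

Top 3 (on the startup time (s) axis): v2.2 ≈ 10.2, v2.1 ≈ 9.8, v1.4 ≈ 9.4.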